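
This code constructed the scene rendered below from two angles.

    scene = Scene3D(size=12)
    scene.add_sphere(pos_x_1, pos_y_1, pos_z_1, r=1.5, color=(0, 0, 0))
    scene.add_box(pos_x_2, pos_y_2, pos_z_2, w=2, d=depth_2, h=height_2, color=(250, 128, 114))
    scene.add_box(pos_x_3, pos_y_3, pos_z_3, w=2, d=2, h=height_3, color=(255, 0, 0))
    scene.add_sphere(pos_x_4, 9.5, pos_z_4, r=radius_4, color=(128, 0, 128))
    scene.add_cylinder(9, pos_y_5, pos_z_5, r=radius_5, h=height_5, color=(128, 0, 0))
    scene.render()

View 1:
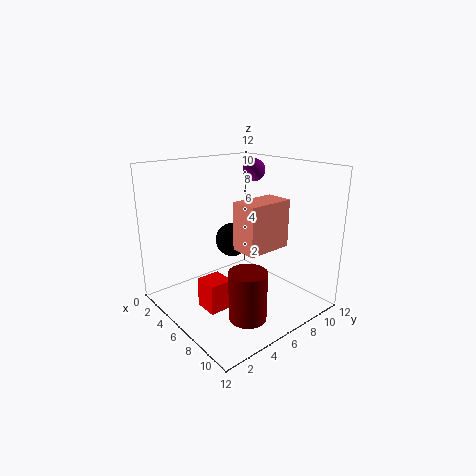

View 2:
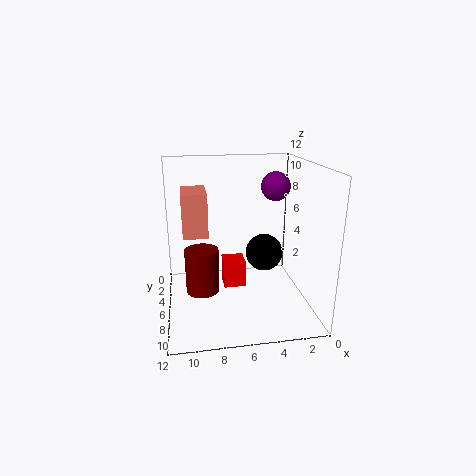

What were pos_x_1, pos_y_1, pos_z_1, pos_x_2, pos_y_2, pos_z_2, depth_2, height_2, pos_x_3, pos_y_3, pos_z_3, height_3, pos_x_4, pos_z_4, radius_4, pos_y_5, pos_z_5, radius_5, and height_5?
pos_x_1 = 4
pos_y_1 = 7
pos_z_1 = 5
pos_x_2 = 8.5
pos_y_2 = 3.5
pos_z_2 = 6.5
depth_2 = 3.5
height_2 = 3.5
pos_x_3 = 5
pos_y_3 = 2.5
pos_z_3 = 0.5
height_3 = 2.5
pos_x_4 = 4
pos_z_4 = 11
radius_4 = 1
pos_y_5 = 4.5
pos_z_5 = 0.5
radius_5 = 1.5
height_5 = 4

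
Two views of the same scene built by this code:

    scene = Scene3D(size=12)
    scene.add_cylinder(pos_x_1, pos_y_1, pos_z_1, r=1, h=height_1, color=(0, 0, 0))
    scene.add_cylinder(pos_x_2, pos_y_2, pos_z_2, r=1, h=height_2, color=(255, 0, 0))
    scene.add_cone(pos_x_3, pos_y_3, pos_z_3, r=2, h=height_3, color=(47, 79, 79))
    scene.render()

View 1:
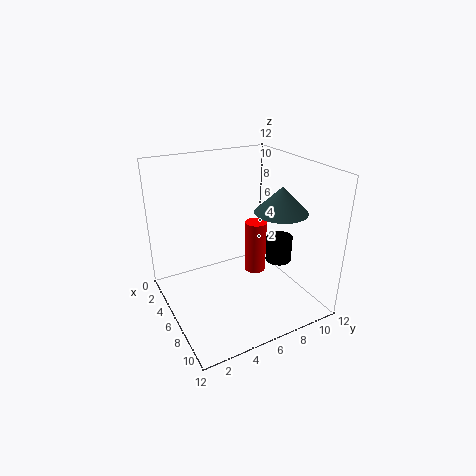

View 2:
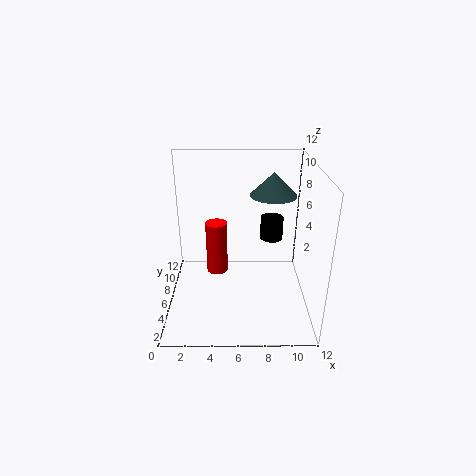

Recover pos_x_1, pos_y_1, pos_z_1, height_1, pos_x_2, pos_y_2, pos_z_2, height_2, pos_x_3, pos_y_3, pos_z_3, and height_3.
pos_x_1 = 9, pos_y_1 = 8, pos_z_1 = 5, height_1 = 2, pos_x_2 = 4, pos_y_2 = 9, pos_z_2 = 1, height_2 = 5, pos_x_3 = 9, pos_y_3 = 8, pos_z_3 = 9, height_3 = 2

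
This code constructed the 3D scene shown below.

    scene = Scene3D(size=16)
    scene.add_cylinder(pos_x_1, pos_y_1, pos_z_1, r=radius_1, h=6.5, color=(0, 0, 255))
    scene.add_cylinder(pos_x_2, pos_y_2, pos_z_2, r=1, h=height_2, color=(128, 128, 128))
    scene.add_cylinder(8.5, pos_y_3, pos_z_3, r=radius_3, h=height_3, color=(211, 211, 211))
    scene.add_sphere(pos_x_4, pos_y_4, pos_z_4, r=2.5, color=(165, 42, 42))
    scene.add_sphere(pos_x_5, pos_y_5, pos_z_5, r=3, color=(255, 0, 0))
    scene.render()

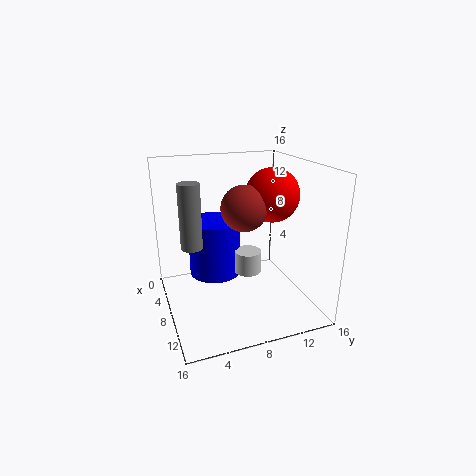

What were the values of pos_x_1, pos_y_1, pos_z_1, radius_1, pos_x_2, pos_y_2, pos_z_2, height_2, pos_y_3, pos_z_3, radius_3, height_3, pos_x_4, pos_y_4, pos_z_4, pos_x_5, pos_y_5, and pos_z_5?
pos_x_1 = 5.5; pos_y_1 = 6; pos_z_1 = 3; radius_1 = 3; pos_x_2 = 12; pos_y_2 = 2; pos_z_2 = 9.5; height_2 = 6; pos_y_3 = 9; pos_z_3 = 4; radius_3 = 1.5; height_3 = 2.5; pos_x_4 = 8.5; pos_y_4 = 8.5; pos_z_4 = 11.5; pos_x_5 = 8; pos_y_5 = 12; pos_z_5 = 12.5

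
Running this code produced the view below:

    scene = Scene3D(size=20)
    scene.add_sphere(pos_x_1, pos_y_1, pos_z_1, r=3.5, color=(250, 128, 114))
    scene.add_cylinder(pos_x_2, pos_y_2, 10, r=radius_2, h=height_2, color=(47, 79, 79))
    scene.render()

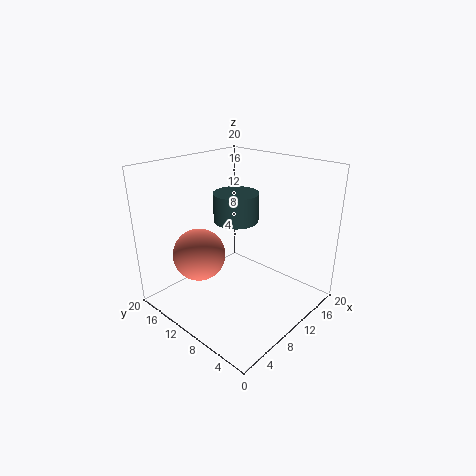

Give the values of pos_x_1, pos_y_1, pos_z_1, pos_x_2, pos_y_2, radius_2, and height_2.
pos_x_1 = 5; pos_y_1 = 12.5; pos_z_1 = 8.5; pos_x_2 = 14.5; pos_y_2 = 14.5; radius_2 = 3.5; height_2 = 4.5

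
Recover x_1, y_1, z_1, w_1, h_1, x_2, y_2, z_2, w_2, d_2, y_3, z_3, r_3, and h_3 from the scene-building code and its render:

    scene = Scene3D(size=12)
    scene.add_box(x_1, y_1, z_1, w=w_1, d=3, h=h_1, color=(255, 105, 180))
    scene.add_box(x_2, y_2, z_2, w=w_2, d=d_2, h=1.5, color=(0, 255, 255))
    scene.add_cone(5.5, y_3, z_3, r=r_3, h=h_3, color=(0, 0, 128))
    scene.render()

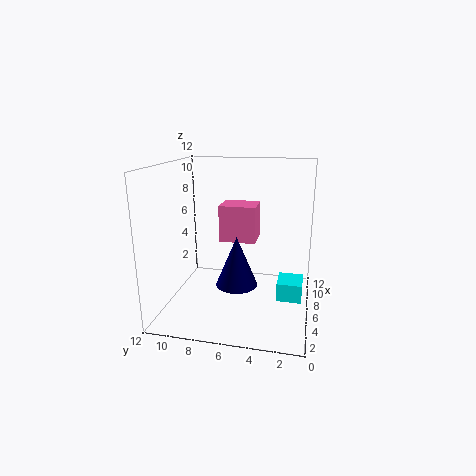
x_1 = 5.5, y_1 = 4.5, z_1 = 5.75, w_1 = 2.5, h_1 = 3, x_2 = 4.25, y_2 = 0.5, z_2 = 1.5, w_2 = 2.25, d_2 = 2, y_3 = 6, z_3 = 2, r_3 = 1.75, h_3 = 4.25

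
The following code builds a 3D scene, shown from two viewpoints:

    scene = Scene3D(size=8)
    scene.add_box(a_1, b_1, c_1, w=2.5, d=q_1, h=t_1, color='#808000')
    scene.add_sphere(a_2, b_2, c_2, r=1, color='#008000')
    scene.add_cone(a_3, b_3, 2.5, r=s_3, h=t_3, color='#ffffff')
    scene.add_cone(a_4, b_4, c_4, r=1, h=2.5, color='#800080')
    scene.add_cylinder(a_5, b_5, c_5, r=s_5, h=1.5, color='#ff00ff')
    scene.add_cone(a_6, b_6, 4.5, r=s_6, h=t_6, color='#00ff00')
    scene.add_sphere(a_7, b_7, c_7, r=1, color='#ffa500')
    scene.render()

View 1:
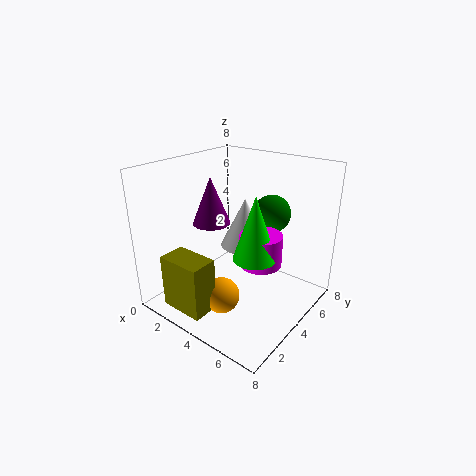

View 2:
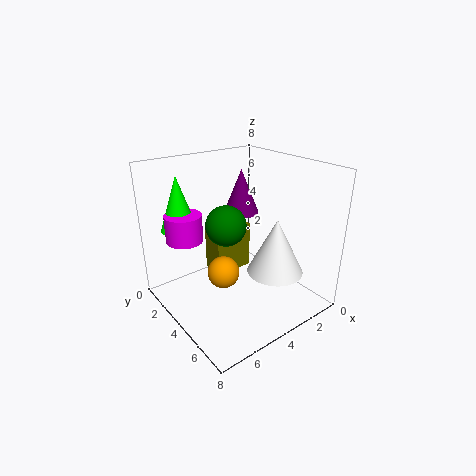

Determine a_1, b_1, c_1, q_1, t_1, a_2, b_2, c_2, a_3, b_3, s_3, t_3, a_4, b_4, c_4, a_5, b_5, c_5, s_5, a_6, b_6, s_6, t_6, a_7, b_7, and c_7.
a_1 = 1.5, b_1 = 0.5, c_1 = 0.5, q_1 = 1.5, t_1 = 3, a_2 = 5.5, b_2 = 5, c_2 = 5.5, a_3 = 3, b_3 = 6, s_3 = 1.5, t_3 = 3, a_4 = 3, b_4 = 3, c_4 = 5, a_5 = 6.5, b_5 = 2.5, c_5 = 4, s_5 = 1, a_6 = 6.5, b_6 = 2, s_6 = 1, t_6 = 3, a_7 = 4, b_7 = 2.5, c_7 = 1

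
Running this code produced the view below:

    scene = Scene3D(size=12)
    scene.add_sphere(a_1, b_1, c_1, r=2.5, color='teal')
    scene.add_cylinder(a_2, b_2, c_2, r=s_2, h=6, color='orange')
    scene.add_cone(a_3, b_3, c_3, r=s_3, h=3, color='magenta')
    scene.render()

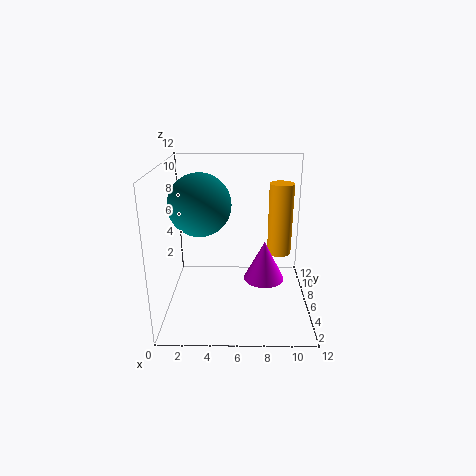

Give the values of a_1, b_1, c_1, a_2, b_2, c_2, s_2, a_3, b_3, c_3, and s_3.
a_1 = 3
b_1 = 5.5
c_1 = 9
a_2 = 9.5
b_2 = 6.5
c_2 = 4.5
s_2 = 1
a_3 = 8
b_3 = 3
c_3 = 4
s_3 = 1.5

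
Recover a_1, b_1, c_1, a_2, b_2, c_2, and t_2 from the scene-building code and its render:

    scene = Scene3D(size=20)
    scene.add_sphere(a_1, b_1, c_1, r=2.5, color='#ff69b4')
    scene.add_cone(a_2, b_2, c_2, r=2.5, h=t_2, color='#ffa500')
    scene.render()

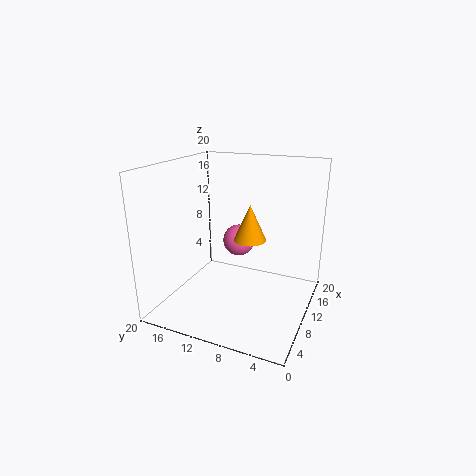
a_1 = 16; b_1 = 12.5; c_1 = 7; a_2 = 14.5; b_2 = 10; c_2 = 8; t_2 = 5.5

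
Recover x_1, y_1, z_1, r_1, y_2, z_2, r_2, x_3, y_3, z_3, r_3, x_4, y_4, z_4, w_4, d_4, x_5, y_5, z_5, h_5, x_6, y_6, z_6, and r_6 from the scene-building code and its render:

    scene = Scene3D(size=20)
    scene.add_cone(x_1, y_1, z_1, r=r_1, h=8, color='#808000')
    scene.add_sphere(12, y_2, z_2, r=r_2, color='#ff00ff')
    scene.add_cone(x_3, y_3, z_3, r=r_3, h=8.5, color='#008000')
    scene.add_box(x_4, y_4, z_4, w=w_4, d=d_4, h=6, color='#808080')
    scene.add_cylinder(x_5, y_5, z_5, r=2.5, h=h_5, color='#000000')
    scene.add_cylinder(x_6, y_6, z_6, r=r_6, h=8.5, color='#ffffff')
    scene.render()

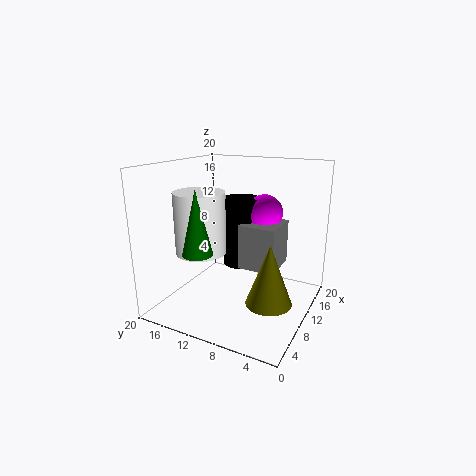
x_1 = 7
y_1 = 4
z_1 = 3
r_1 = 3
y_2 = 7
z_2 = 13.5
r_2 = 2.5
x_3 = 4.5
y_3 = 13
z_3 = 9
r_3 = 2
x_4 = 8
y_4 = 4
z_4 = 6.5
w_4 = 5.5
d_4 = 5
x_5 = 11
y_5 = 10
z_5 = 6
h_5 = 9.5
x_6 = 7.5
y_6 = 14.5
z_6 = 8
r_6 = 3.5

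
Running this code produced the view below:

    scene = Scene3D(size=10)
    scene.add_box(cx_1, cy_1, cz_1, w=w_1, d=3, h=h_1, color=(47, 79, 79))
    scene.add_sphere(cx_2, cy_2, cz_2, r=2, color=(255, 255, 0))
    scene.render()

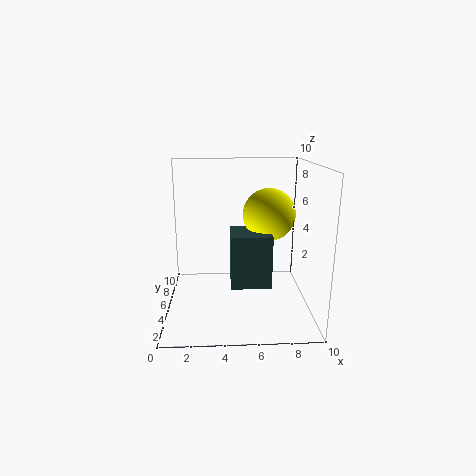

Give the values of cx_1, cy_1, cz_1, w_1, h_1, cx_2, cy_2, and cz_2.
cx_1 = 4.5; cy_1 = 5; cz_1 = 1; w_1 = 3; h_1 = 4; cx_2 = 7.5; cy_2 = 7.5; cz_2 = 6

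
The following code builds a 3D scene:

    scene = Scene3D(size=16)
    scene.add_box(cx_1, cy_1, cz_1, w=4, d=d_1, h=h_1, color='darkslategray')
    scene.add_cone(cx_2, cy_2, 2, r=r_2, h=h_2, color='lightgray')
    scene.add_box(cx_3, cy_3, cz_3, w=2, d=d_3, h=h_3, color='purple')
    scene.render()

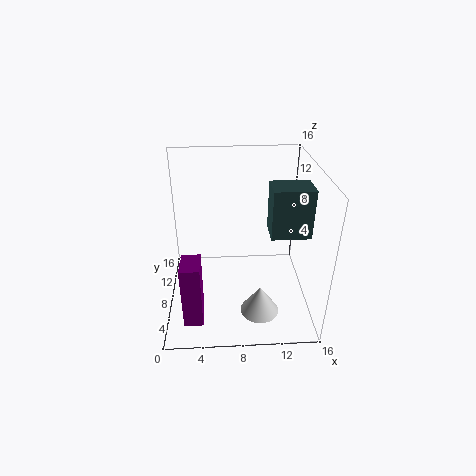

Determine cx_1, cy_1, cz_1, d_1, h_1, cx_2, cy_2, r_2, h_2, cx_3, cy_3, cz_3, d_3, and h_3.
cx_1 = 11, cy_1 = 4, cz_1 = 10, d_1 = 3, h_1 = 5, cx_2 = 10, cy_2 = 3, r_2 = 2, h_2 = 3, cx_3 = 2, cy_3 = 2, cz_3 = 1, d_3 = 3, h_3 = 7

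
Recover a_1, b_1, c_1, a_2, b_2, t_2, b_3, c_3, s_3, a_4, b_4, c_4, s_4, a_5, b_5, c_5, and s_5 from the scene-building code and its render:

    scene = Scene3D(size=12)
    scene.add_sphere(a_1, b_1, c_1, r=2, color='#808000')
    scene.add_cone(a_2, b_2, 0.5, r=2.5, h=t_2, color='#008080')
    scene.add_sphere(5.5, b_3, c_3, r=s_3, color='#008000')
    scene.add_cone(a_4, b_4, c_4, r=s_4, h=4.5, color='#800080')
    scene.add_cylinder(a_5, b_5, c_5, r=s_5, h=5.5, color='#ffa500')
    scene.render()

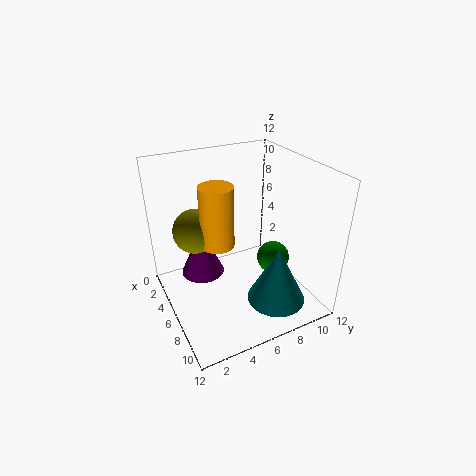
a_1 = 2.5
b_1 = 3.5
c_1 = 5.5
a_2 = 8.5
b_2 = 8.5
t_2 = 5
b_3 = 10
c_3 = 2.5
s_3 = 1.5
a_4 = 2.5
b_4 = 4
c_4 = 1
s_4 = 2
a_5 = 4
b_5 = 5
c_5 = 4.5
s_5 = 1.5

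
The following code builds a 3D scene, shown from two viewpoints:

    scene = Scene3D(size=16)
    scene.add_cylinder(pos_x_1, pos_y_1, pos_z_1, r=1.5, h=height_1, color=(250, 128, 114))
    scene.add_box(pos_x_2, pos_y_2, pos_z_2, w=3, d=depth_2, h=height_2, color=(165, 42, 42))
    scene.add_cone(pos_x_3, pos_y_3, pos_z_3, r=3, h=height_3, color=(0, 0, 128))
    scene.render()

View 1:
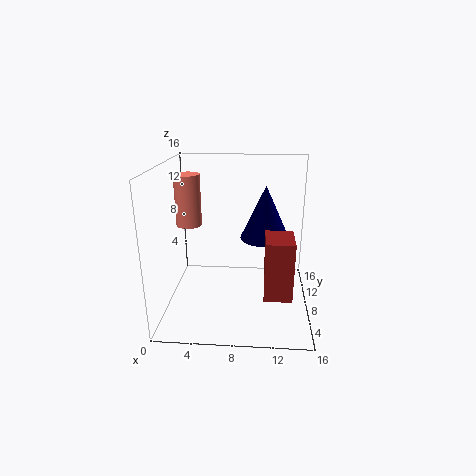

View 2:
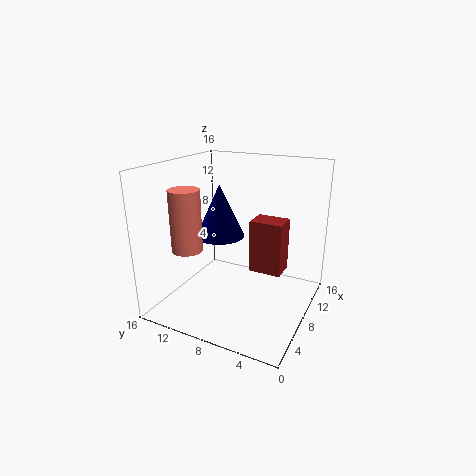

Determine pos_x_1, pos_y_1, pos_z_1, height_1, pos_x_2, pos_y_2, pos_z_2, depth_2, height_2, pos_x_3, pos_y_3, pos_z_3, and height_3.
pos_x_1 = 2
pos_y_1 = 10.5
pos_z_1 = 8.5
height_1 = 6
pos_x_2 = 11
pos_y_2 = 4
pos_z_2 = 2.5
depth_2 = 4
height_2 = 6.5
pos_x_3 = 11
pos_y_3 = 12
pos_z_3 = 6.5
height_3 = 6.5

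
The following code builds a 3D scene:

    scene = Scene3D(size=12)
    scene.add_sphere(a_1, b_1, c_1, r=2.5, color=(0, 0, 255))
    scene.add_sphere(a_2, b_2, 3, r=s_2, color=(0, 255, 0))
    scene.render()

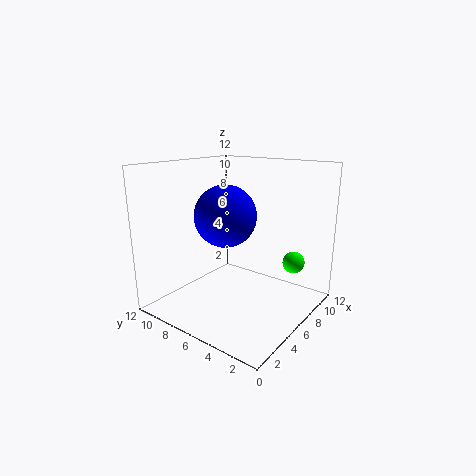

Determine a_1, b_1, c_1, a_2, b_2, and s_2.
a_1 = 5, b_1 = 6.5, c_1 = 8, a_2 = 10.5, b_2 = 3, s_2 = 1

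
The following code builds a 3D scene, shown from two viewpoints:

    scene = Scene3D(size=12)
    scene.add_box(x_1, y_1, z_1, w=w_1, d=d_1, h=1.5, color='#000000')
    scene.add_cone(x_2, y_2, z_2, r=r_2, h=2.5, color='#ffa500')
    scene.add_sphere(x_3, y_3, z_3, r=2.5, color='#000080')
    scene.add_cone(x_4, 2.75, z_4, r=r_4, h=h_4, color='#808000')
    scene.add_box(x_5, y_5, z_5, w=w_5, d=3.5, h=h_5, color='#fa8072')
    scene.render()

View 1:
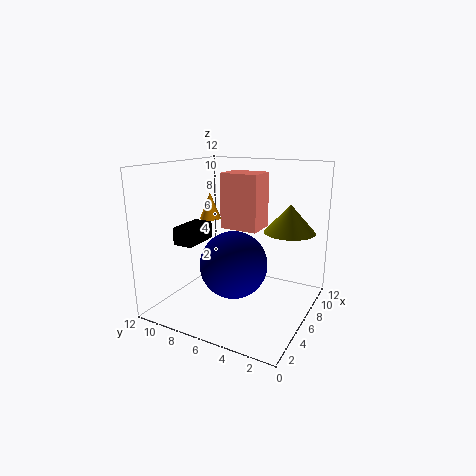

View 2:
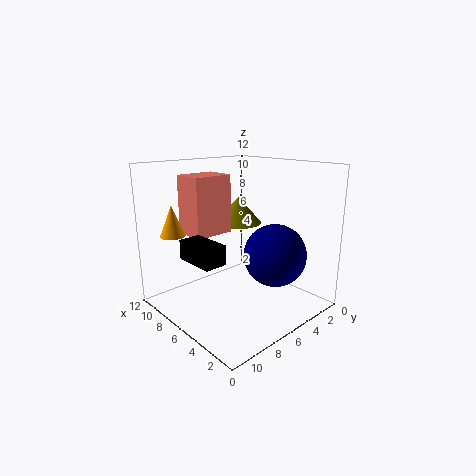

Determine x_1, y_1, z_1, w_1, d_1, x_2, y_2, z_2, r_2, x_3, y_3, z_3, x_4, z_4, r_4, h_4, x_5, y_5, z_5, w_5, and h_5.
x_1 = 3.75
y_1 = 9.25
z_1 = 5.25
w_1 = 3.25
d_1 = 1.75
x_2 = 8.75
y_2 = 10.5
z_2 = 6.5
r_2 = 1
x_3 = 3
y_3 = 4.75
z_3 = 5
x_4 = 9.5
z_4 = 6
r_4 = 2.25
h_4 = 2.5
x_5 = 7.75
y_5 = 5.25
z_5 = 6
w_5 = 2.75
h_5 = 5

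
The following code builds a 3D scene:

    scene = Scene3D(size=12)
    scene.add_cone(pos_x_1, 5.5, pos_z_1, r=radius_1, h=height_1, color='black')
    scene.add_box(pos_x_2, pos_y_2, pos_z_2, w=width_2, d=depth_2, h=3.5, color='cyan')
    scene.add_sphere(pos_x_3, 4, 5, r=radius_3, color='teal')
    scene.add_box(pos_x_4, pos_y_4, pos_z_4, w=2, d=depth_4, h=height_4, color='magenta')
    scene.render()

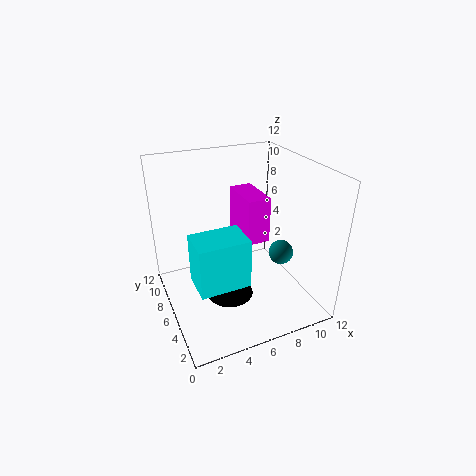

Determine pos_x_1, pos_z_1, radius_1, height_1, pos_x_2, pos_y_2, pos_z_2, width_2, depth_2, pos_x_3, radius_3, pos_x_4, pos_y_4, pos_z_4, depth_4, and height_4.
pos_x_1 = 5; pos_z_1 = 1; radius_1 = 2; height_1 = 4; pos_x_2 = 1; pos_y_2 = 0.5; pos_z_2 = 5.5; width_2 = 3.5; depth_2 = 2.5; pos_x_3 = 9; radius_3 = 1; pos_x_4 = 7; pos_y_4 = 6; pos_z_4 = 5; depth_4 = 4; height_4 = 4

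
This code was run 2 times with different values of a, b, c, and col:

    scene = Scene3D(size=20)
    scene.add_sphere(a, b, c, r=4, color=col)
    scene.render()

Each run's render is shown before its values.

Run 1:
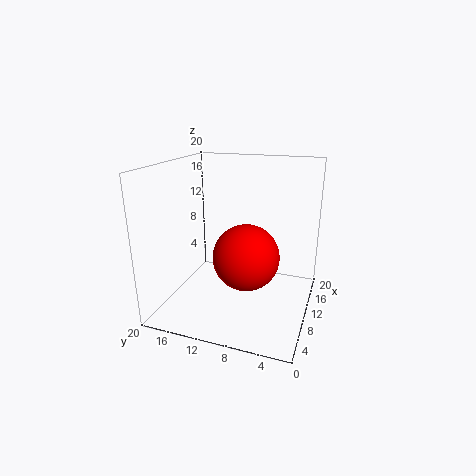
a = 4.5; b = 7; c = 10; col = 'red'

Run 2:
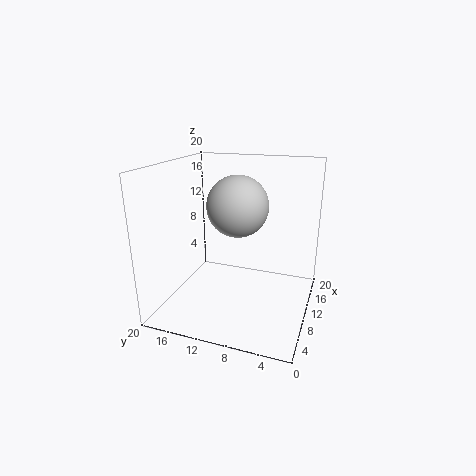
a = 8.5; b = 9.5; c = 15; col = 'lightgray'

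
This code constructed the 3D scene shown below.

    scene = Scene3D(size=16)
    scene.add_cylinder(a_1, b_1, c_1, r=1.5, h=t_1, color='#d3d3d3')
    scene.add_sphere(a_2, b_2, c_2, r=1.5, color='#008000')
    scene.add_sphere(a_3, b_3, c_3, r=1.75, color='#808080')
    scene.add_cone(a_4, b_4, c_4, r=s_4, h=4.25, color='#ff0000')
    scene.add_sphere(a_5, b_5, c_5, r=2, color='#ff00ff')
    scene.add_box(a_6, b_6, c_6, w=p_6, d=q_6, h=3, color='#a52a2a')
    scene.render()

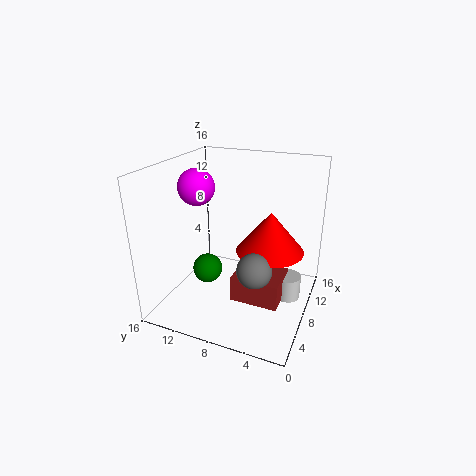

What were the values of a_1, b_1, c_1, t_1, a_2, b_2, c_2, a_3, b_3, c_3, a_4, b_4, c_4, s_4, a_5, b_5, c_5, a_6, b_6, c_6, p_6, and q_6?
a_1 = 10, b_1 = 2.5, c_1 = 0.5, t_1 = 2.75, a_2 = 4, b_2 = 9.75, c_2 = 6, a_3 = 3.75, b_3 = 4.5, c_3 = 7, a_4 = 7, b_4 = 4, c_4 = 7.75, s_4 = 3.5, a_5 = 7.25, b_5 = 12.5, c_5 = 13.5, a_6 = 6.25, b_6 = 2.75, c_6 = 0.75, p_6 = 4.5, q_6 = 5.5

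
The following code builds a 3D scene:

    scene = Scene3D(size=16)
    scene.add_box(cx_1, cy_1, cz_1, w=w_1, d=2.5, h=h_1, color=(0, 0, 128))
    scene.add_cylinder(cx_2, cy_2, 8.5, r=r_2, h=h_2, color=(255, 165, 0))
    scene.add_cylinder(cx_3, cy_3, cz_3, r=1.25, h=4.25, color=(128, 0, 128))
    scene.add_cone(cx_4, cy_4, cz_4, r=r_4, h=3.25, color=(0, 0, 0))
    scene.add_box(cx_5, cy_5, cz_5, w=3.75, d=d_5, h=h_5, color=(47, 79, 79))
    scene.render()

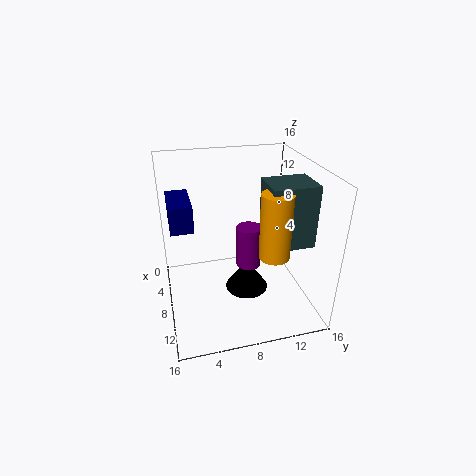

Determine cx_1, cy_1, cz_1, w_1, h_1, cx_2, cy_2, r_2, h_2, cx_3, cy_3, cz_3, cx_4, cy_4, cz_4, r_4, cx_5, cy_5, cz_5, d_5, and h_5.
cx_1 = 2.75, cy_1 = 0.75, cz_1 = 9.25, w_1 = 5.25, h_1 = 3, cx_2 = 13.25, cy_2 = 10.25, r_2 = 1.5, h_2 = 6.5, cx_3 = 11.25, cy_3 = 8.25, cz_3 = 6.75, cx_4 = 10.75, cy_4 = 8.25, cz_4 = 3.5, r_4 = 2.25, cx_5 = 10, cy_5 = 9.75, cz_5 = 9.25, d_5 = 4.5, h_5 = 6.25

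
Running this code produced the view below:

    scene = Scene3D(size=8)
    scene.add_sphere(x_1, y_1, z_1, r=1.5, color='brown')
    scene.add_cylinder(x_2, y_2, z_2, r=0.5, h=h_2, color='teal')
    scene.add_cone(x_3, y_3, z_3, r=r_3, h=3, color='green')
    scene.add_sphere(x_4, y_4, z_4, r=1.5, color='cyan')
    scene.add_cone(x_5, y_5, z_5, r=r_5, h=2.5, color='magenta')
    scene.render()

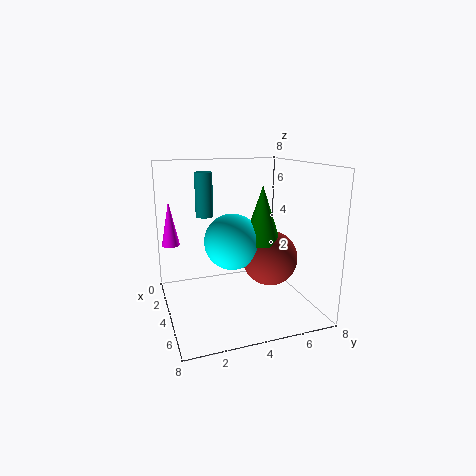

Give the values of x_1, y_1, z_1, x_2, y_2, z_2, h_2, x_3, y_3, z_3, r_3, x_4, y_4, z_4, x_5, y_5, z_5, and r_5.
x_1 = 5, y_1 = 5.5, z_1 = 3, x_2 = 2.5, y_2 = 2.5, z_2 = 5, h_2 = 2.5, x_3 = 5, y_3 = 5, z_3 = 4, r_3 = 1, x_4 = 4.5, y_4 = 3.5, z_4 = 4, x_5 = 2.5, y_5 = 0.5, z_5 = 3.5, r_5 = 0.5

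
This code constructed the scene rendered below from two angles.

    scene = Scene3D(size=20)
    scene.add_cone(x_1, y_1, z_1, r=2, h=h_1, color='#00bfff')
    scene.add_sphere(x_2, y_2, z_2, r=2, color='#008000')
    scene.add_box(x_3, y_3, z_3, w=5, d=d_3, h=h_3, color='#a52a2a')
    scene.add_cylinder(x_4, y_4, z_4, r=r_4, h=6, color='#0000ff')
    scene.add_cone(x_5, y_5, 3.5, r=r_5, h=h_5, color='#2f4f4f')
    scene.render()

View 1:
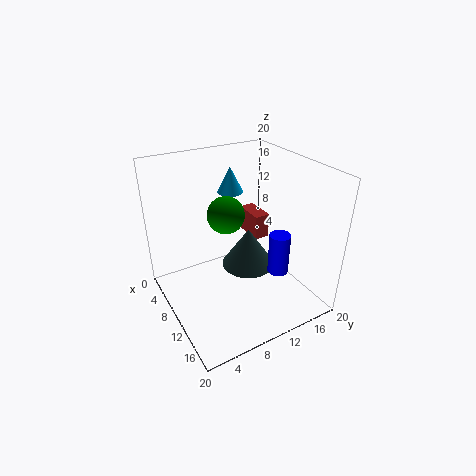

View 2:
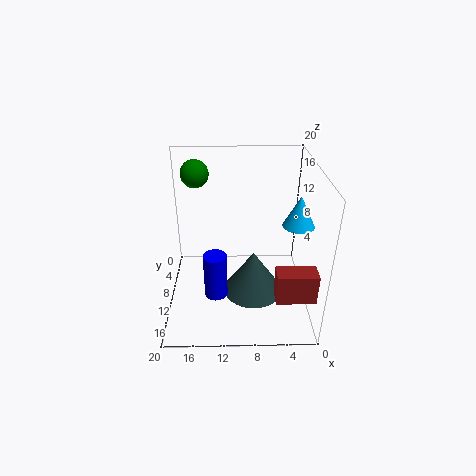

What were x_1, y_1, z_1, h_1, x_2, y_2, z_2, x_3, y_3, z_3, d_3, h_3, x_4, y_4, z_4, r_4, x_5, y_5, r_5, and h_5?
x_1 = 2.5, y_1 = 13, z_1 = 13.5, h_1 = 4, x_2 = 16, y_2 = 5, z_2 = 17.5, x_3 = 0.5, y_3 = 16, z_3 = 5.5, d_3 = 2.5, h_3 = 4, x_4 = 13, y_4 = 15, z_4 = 4.5, r_4 = 1.5, x_5 = 8, y_5 = 13, r_5 = 4, h_5 = 6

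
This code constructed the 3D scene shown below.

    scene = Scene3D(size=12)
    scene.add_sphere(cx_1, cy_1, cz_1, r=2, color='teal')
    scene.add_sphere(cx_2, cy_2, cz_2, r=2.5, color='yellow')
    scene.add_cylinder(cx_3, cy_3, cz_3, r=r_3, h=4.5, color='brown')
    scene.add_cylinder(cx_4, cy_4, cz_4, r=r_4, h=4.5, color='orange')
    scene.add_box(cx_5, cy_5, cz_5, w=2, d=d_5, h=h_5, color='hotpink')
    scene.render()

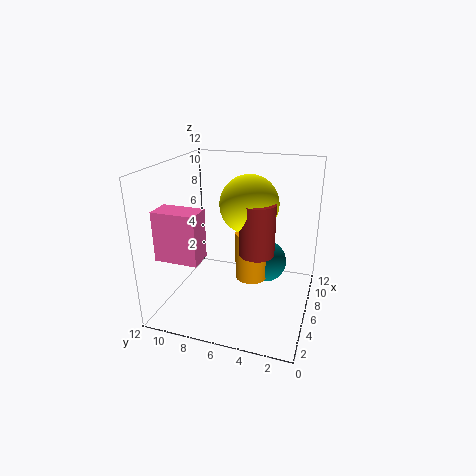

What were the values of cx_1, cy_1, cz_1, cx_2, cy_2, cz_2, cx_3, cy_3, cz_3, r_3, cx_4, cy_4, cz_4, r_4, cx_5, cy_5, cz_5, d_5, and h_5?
cx_1 = 10
cy_1 = 4.5
cz_1 = 2
cx_2 = 7.5
cy_2 = 5.5
cz_2 = 8.5
cx_3 = 6.5
cy_3 = 4.5
cz_3 = 4.5
r_3 = 1.5
cx_4 = 8.5
cy_4 = 5.5
cz_4 = 1
r_4 = 1.5
cx_5 = 2
cy_5 = 8
cz_5 = 5
d_5 = 3.5
h_5 = 4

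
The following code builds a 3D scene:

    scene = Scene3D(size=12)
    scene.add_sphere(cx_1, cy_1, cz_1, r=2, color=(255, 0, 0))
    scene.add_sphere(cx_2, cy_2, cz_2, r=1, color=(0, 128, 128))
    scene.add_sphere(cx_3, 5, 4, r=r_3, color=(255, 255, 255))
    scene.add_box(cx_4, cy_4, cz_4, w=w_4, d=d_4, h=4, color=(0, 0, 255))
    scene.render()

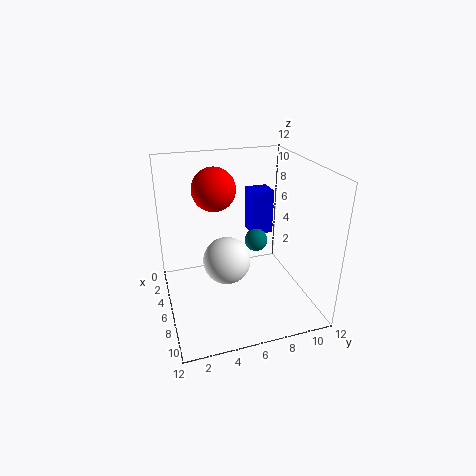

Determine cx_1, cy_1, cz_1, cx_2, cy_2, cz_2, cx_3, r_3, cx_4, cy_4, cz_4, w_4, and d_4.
cx_1 = 2
cy_1 = 5
cz_1 = 9
cx_2 = 5
cy_2 = 8
cz_2 = 5
cx_3 = 6
r_3 = 2
cx_4 = 2
cy_4 = 8
cz_4 = 5
w_4 = 2
d_4 = 2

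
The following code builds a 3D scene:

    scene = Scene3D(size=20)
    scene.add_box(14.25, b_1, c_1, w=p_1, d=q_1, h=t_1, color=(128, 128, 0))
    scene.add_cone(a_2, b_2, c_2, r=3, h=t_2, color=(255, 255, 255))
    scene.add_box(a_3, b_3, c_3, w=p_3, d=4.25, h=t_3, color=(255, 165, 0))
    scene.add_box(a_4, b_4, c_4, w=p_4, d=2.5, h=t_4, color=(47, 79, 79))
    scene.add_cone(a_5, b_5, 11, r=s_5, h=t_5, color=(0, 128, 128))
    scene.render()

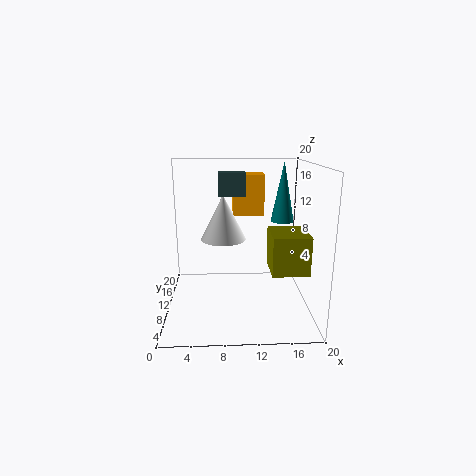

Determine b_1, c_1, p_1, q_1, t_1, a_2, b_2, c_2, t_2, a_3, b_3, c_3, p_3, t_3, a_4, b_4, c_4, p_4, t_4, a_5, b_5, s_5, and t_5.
b_1 = 5.5, c_1 = 6, p_1 = 5, q_1 = 5.75, t_1 = 5.25, a_2 = 8, b_2 = 9, c_2 = 10.25, t_2 = 6, a_3 = 9.5, b_3 = 15.25, c_3 = 11.75, p_3 = 4.75, t_3 = 6.25, a_4 = 7.5, b_4 = 2.25, c_4 = 17.25, p_4 = 3, t_4 = 2.5, a_5 = 17, b_5 = 15, s_5 = 1.75, t_5 = 9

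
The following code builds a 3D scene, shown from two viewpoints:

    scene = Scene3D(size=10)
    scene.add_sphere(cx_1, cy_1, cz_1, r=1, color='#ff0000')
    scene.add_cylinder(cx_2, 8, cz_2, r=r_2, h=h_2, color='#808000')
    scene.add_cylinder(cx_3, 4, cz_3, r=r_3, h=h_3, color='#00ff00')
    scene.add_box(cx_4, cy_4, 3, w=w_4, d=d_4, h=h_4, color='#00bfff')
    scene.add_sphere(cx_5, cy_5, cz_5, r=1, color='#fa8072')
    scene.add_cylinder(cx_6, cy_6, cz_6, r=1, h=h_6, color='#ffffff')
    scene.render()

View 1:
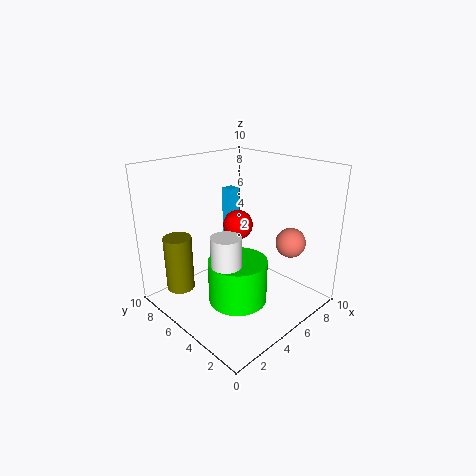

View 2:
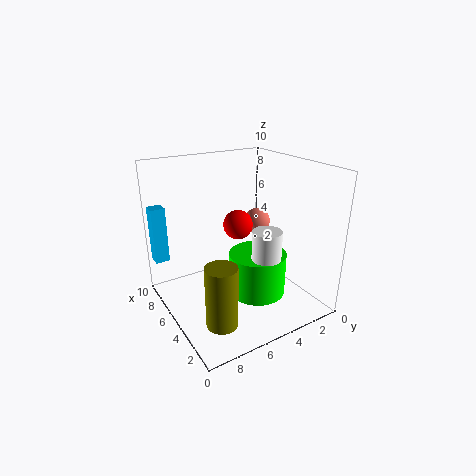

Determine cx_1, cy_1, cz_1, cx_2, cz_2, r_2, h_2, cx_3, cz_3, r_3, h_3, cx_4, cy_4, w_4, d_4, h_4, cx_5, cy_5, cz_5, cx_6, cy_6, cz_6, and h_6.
cx_1 = 5; cy_1 = 5; cz_1 = 6; cx_2 = 2; cz_2 = 1; r_2 = 1; h_2 = 4; cx_3 = 4; cz_3 = 1; r_3 = 2; h_3 = 3; cx_4 = 8; cy_4 = 9; w_4 = 1; d_4 = 1; h_4 = 4; cx_5 = 7; cy_5 = 2; cz_5 = 5; cx_6 = 3; cy_6 = 4; cz_6 = 3; h_6 = 3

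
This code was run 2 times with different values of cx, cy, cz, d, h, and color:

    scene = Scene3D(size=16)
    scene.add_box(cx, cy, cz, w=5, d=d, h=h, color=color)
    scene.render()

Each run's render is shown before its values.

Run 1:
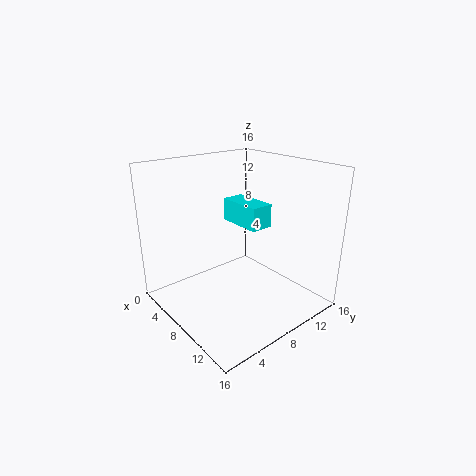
cx = 5.5, cy = 8, cz = 9.5, d = 2.5, h = 2.5, color = 'cyan'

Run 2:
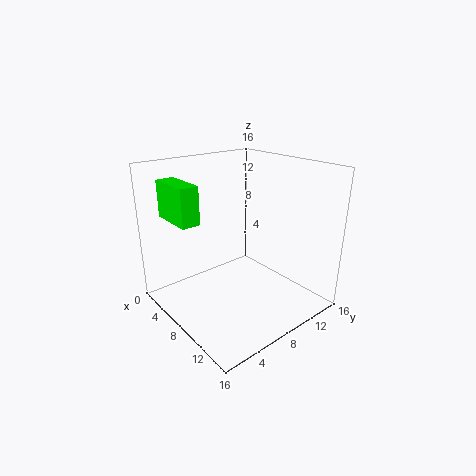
cx = 2.5, cy = 1.5, cz = 10.5, d = 2, h = 4, color = 'lime'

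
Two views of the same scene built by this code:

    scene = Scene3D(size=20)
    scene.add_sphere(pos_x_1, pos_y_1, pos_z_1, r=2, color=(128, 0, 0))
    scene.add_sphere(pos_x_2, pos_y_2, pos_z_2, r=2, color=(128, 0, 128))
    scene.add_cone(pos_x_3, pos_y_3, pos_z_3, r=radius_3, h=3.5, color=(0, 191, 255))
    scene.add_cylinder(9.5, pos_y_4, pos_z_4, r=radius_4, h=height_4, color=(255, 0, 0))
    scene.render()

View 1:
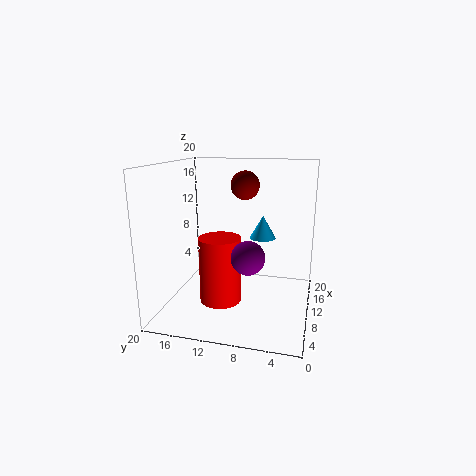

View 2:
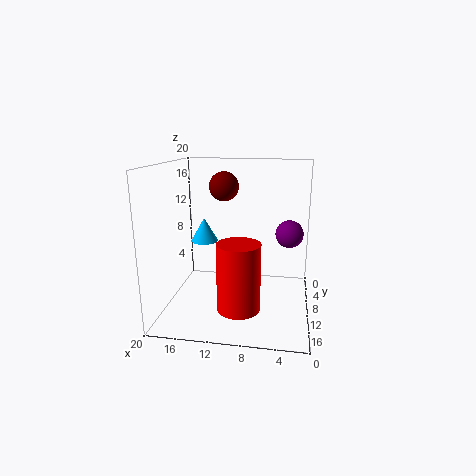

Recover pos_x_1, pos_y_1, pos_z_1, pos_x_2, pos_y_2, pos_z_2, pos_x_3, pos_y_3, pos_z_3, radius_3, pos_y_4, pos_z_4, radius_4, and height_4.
pos_x_1 = 12
pos_y_1 = 9.5
pos_z_1 = 17
pos_x_2 = 3
pos_y_2 = 7
pos_z_2 = 10
pos_x_3 = 15.5
pos_y_3 = 7.5
pos_z_3 = 8.5
radius_3 = 2
pos_y_4 = 12.5
pos_z_4 = 0.5
radius_4 = 3
height_4 = 9.5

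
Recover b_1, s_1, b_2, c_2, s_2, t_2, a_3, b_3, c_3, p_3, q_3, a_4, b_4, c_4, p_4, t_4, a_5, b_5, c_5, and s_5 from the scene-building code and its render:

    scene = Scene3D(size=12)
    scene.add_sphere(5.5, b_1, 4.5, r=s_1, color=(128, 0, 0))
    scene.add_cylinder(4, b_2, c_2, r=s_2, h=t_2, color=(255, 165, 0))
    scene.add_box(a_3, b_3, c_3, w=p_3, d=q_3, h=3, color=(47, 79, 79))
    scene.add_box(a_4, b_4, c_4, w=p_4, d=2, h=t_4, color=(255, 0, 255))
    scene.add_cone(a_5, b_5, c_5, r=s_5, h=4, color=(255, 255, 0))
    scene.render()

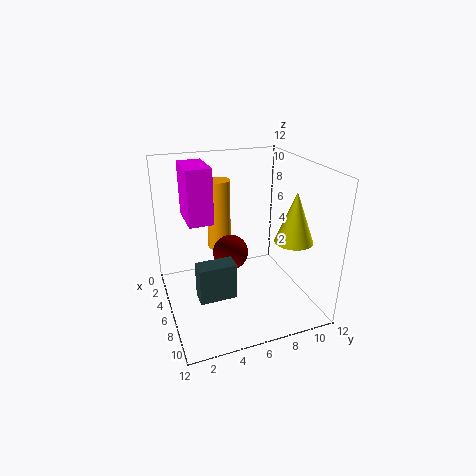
b_1 = 5.5; s_1 = 1.5; b_2 = 5; c_2 = 4.5; s_2 = 1; t_2 = 6; a_3 = 7; b_3 = 2; c_3 = 2; p_3 = 1.5; q_3 = 3; a_4 = 2.5; b_4 = 2; c_4 = 7.5; p_4 = 3.5; t_4 = 4.5; a_5 = 9; b_5 = 9.5; c_5 = 6.5; s_5 = 1.5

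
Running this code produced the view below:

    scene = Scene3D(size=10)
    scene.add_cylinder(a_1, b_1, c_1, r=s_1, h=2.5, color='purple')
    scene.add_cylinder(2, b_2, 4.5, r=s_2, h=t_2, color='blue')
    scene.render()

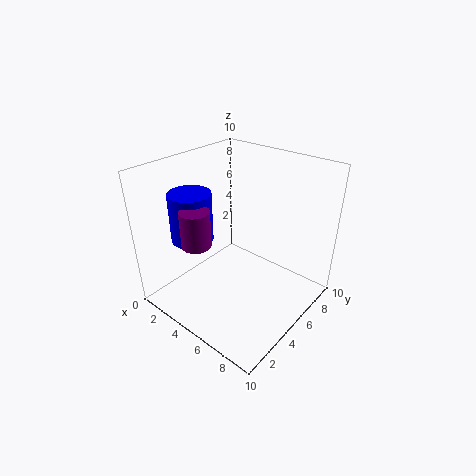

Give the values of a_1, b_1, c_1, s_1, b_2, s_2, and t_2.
a_1 = 3.5
b_1 = 2.5
c_1 = 5
s_1 = 1
b_2 = 3.5
s_2 = 1.5
t_2 = 3.5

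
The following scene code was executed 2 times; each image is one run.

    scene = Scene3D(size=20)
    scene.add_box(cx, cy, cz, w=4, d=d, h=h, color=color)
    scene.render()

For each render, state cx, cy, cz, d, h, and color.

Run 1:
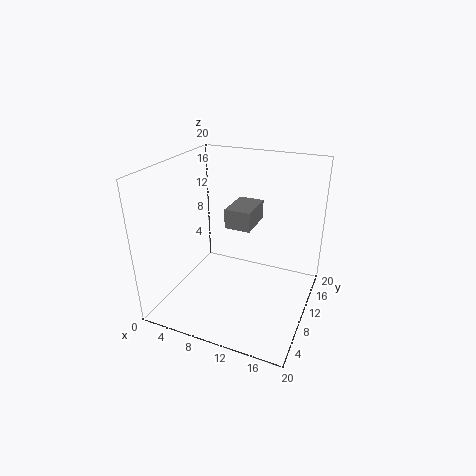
cx = 6.5, cy = 13, cz = 9.5, d = 6, h = 3, color = 'gray'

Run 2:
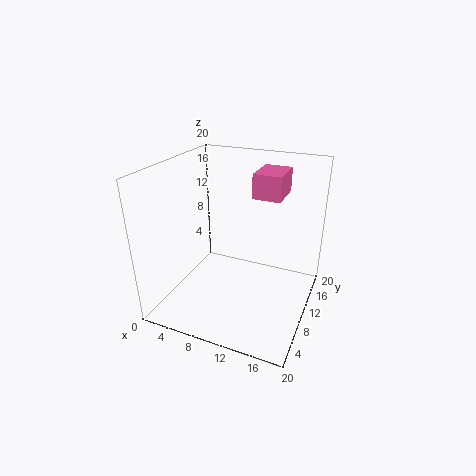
cx = 11, cy = 12.5, cz = 15, d = 5.5, h = 3.5, color = 'hotpink'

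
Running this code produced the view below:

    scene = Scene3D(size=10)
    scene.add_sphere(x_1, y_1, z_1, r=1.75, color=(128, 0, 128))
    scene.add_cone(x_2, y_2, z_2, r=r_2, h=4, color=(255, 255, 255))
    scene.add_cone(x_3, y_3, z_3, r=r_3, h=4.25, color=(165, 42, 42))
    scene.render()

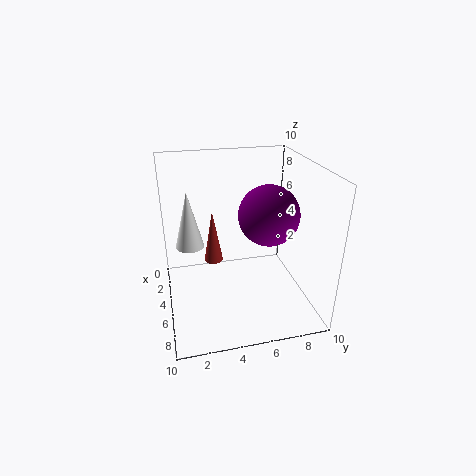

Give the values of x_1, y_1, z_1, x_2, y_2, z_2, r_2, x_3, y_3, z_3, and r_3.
x_1 = 8.25
y_1 = 6
z_1 = 8
x_2 = 4
y_2 = 1.75
z_2 = 4.25
r_2 = 1
x_3 = 1.75
y_3 = 3.75
z_3 = 1.5
r_3 = 0.75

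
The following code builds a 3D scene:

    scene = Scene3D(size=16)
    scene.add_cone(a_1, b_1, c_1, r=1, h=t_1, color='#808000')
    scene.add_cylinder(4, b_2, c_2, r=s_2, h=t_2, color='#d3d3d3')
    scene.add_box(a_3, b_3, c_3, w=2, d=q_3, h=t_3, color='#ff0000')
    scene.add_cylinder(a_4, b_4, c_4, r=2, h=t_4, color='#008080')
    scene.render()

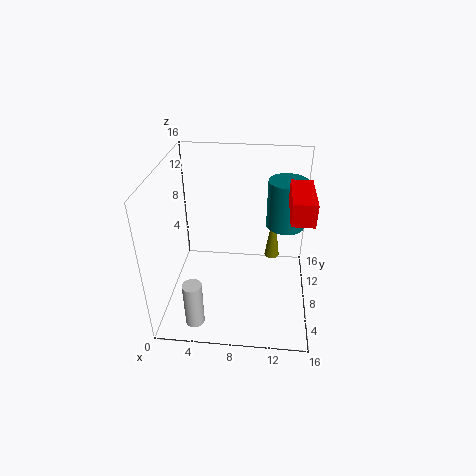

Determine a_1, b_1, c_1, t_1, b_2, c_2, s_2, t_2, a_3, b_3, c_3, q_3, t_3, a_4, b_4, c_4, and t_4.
a_1 = 12, b_1 = 15, c_1 = 1, t_1 = 7, b_2 = 2, c_2 = 1, s_2 = 1, t_2 = 5, a_3 = 13, b_3 = 1, c_3 = 14, q_3 = 5, t_3 = 2, a_4 = 13, b_4 = 8, c_4 = 10, t_4 = 5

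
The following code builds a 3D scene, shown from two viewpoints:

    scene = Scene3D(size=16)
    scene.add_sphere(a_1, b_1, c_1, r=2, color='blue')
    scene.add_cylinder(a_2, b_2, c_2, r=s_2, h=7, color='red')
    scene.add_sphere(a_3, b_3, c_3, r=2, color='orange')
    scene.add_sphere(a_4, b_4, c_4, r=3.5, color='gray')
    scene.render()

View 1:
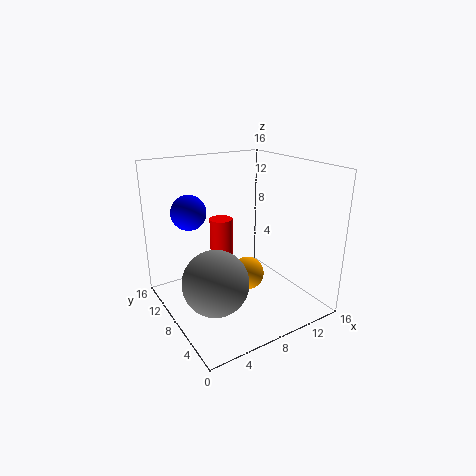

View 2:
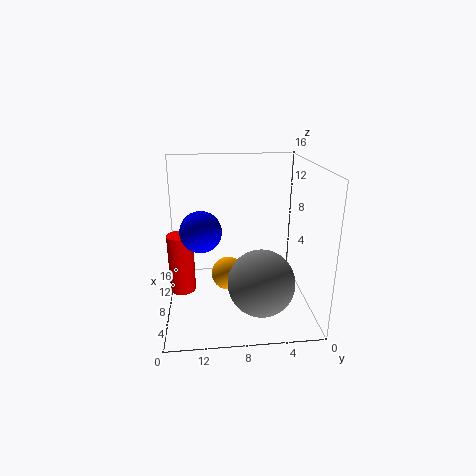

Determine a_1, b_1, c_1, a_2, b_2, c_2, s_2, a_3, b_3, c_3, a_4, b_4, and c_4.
a_1 = 4; b_1 = 12; c_1 = 10.5; a_2 = 9.5; b_2 = 14.5; c_2 = 1; s_2 = 1.5; a_3 = 10; b_3 = 9; c_3 = 2.5; a_4 = 4; b_4 = 6; c_4 = 4.5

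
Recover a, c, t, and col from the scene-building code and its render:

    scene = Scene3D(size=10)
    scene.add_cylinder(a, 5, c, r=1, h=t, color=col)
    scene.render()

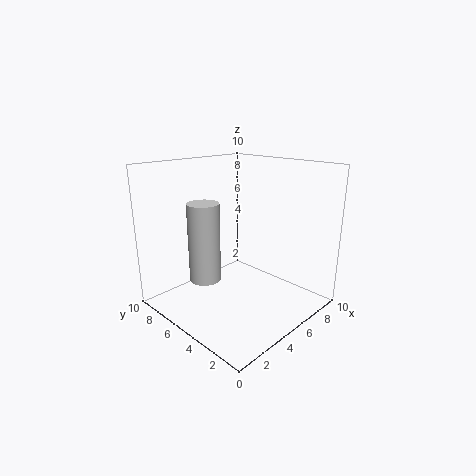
a = 2; c = 3; t = 5; col = 'lightgray'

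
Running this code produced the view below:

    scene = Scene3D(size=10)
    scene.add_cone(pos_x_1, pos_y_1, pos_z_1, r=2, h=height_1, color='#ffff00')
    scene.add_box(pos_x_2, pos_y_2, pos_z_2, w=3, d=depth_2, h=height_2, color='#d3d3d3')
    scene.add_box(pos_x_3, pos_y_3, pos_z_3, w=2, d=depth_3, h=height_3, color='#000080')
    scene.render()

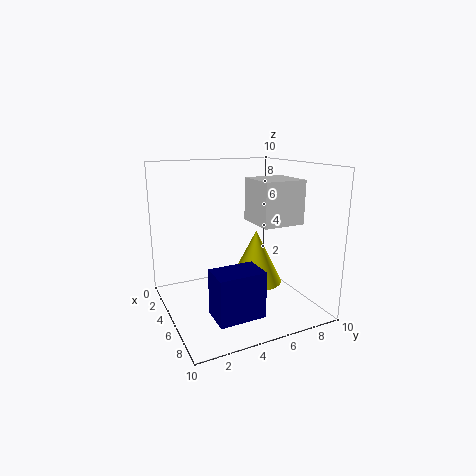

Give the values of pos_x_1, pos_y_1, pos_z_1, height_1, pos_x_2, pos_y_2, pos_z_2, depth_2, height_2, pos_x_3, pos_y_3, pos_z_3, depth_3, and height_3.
pos_x_1 = 4
pos_y_1 = 7
pos_z_1 = 1
height_1 = 4
pos_x_2 = 4
pos_y_2 = 6
pos_z_2 = 6
depth_2 = 3
height_2 = 3
pos_x_3 = 7
pos_y_3 = 2
pos_z_3 = 1
depth_3 = 3
height_3 = 3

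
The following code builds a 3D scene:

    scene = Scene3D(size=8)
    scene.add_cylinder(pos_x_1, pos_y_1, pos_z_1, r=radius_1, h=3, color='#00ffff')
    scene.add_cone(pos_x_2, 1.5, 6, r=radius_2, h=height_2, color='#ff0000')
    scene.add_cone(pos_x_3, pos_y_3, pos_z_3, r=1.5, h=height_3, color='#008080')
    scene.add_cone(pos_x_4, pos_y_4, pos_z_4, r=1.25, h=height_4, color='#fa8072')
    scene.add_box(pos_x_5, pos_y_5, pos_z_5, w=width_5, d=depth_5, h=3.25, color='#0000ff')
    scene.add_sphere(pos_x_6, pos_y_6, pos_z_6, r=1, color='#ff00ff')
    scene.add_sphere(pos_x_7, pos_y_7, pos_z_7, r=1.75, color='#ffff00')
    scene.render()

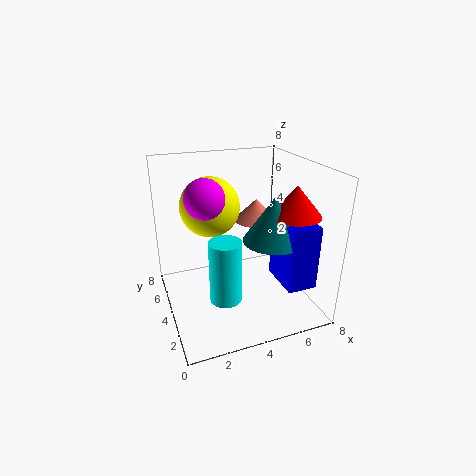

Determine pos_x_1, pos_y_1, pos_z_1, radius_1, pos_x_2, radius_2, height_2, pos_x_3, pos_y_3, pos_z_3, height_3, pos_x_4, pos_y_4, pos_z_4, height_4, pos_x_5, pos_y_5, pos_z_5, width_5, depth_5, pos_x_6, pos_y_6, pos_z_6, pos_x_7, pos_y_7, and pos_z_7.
pos_x_1 = 2.25; pos_y_1 = 1; pos_z_1 = 2.5; radius_1 = 0.75; pos_x_2 = 6; radius_2 = 1.25; height_2 = 1.5; pos_x_3 = 5; pos_y_3 = 1.75; pos_z_3 = 4.75; height_3 = 2.25; pos_x_4 = 5.5; pos_y_4 = 5; pos_z_4 = 4.5; height_4 = 1.25; pos_x_5 = 5.25; pos_y_5 = 0.25; pos_z_5 = 2.5; width_5 = 1.5; depth_5 = 2.25; pos_x_6 = 2; pos_y_6 = 3.25; pos_z_6 = 6.75; pos_x_7 = 3; pos_y_7 = 6; pos_z_7 = 5.25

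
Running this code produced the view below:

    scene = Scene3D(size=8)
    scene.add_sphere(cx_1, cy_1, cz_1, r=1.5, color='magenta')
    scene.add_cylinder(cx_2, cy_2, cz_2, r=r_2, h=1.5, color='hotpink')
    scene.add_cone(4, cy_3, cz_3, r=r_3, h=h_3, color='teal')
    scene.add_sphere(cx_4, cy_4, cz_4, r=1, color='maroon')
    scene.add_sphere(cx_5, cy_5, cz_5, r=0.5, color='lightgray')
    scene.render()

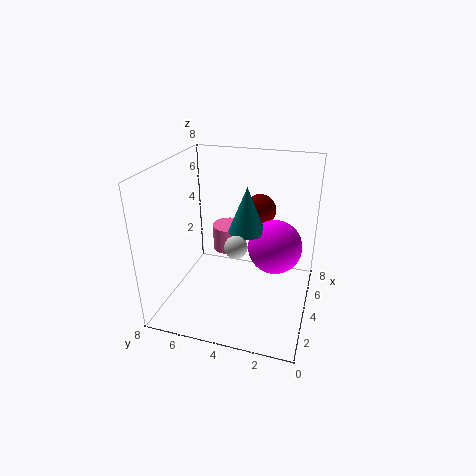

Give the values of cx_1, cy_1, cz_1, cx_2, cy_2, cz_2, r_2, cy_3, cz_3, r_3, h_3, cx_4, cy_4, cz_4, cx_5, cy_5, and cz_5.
cx_1 = 4.5; cy_1 = 2; cz_1 = 3.5; cx_2 = 5.5; cy_2 = 5; cz_2 = 2.5; r_2 = 1; cy_3 = 3.5; cz_3 = 4.5; r_3 = 1; h_3 = 2.5; cx_4 = 7; cy_4 = 3.5; cz_4 = 4.5; cx_5 = 0.5; cy_5 = 3; cz_5 = 5.5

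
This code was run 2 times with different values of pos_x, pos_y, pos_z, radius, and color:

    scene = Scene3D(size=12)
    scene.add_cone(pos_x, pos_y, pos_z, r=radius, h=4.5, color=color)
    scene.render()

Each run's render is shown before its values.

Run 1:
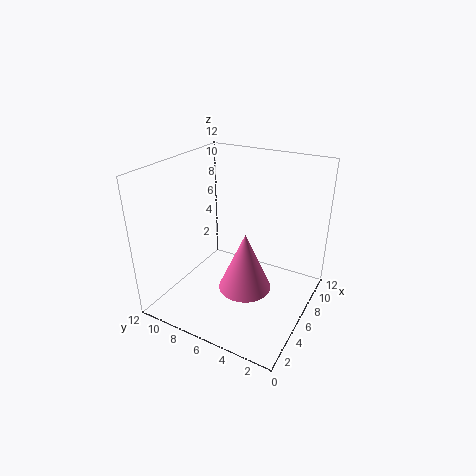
pos_x = 3.5; pos_y = 4; pos_z = 3.5; radius = 2; color = 'hotpink'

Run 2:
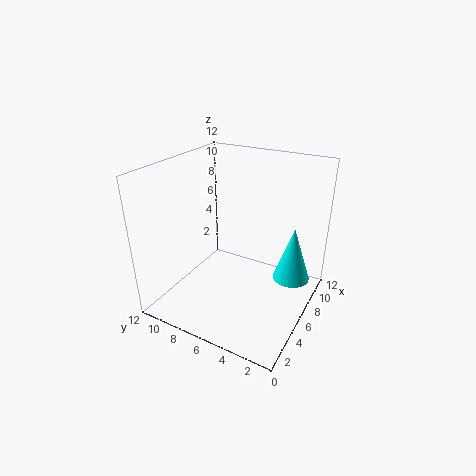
pos_x = 7; pos_y = 1.5; pos_z = 3; radius = 1.5; color = 'cyan'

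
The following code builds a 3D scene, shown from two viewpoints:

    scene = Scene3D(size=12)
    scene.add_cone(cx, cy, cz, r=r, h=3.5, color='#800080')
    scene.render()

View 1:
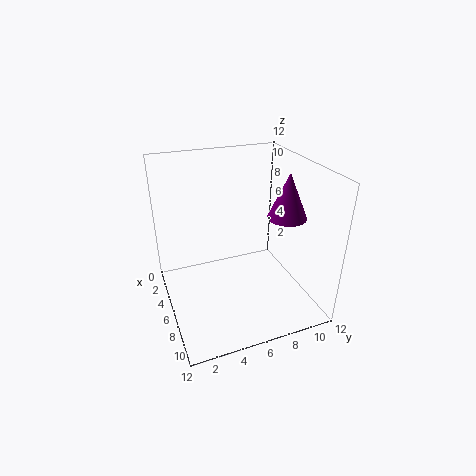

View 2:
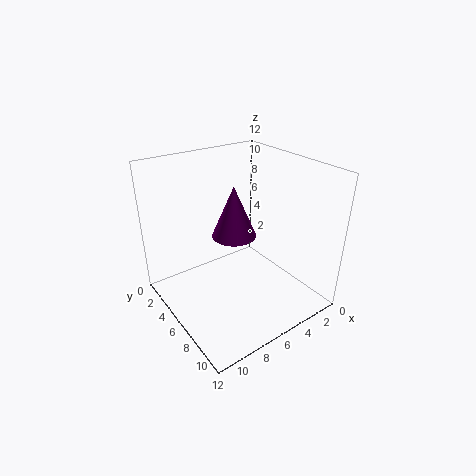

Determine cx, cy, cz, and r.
cx = 8.5; cy = 9; cz = 8.5; r = 1.5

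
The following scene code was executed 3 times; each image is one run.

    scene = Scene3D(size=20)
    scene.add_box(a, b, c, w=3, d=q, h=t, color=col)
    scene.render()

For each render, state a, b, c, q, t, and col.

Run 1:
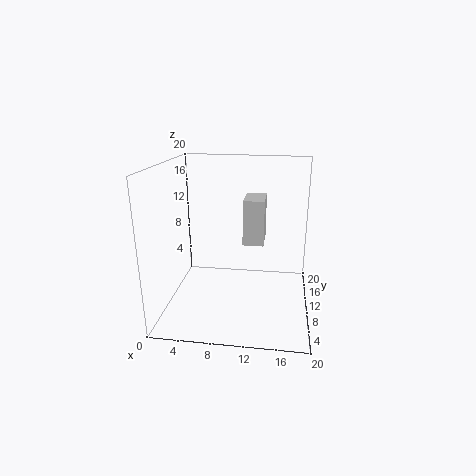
a = 10.5
b = 11
c = 8.5
q = 5
t = 6.5
col = 'lightgray'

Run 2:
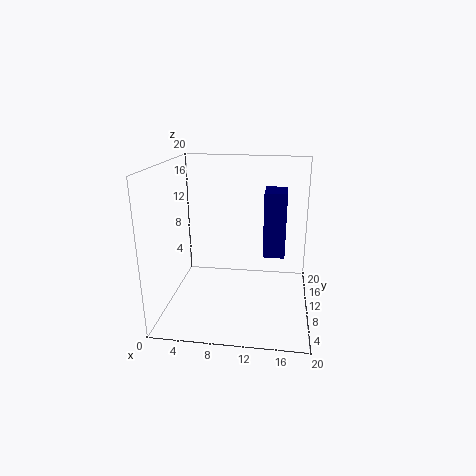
a = 13.5
b = 9.5
c = 7.5
q = 4.5
t = 9
col = 'navy'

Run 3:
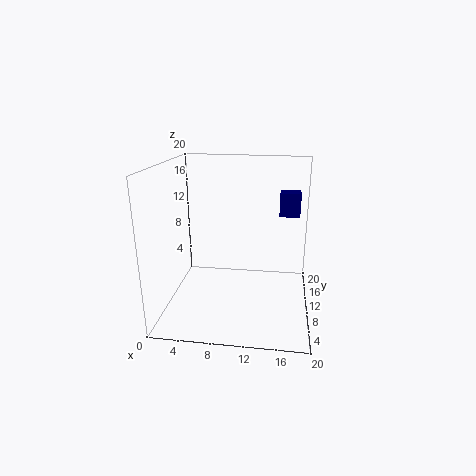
a = 15.5
b = 14
c = 12
q = 2.5
t = 3.5
col = 'navy'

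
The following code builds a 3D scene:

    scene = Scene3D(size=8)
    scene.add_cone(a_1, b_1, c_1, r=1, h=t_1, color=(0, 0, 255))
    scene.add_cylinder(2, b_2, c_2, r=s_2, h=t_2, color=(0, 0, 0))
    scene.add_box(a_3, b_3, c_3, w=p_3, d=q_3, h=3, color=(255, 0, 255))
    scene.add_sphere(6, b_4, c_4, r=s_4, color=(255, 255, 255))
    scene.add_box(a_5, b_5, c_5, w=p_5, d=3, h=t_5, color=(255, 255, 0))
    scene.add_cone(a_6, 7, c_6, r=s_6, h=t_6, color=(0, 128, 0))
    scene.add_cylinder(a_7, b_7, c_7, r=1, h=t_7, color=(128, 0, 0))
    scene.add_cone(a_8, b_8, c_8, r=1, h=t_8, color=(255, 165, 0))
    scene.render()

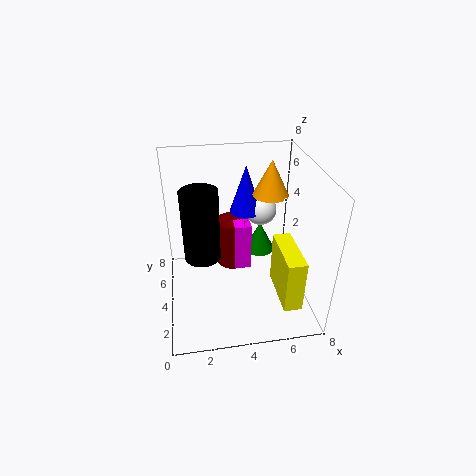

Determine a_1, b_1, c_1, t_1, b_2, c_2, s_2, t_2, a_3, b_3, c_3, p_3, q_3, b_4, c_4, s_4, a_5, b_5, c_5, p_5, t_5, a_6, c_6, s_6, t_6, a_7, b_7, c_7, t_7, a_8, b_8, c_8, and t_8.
a_1 = 5, b_1 = 7, c_1 = 4, t_1 = 3, b_2 = 4, c_2 = 3, s_2 = 1, t_2 = 4, a_3 = 4, b_3 = 5, c_3 = 1, p_3 = 1, q_3 = 1, b_4 = 7, c_4 = 4, s_4 = 1, a_5 = 6, b_5 = 1, c_5 = 1, p_5 = 1, t_5 = 3, a_6 = 6, c_6 = 1, s_6 = 1, t_6 = 2, a_7 = 4, b_7 = 6, c_7 = 1, t_7 = 3, a_8 = 6, b_8 = 5, c_8 = 6, t_8 = 2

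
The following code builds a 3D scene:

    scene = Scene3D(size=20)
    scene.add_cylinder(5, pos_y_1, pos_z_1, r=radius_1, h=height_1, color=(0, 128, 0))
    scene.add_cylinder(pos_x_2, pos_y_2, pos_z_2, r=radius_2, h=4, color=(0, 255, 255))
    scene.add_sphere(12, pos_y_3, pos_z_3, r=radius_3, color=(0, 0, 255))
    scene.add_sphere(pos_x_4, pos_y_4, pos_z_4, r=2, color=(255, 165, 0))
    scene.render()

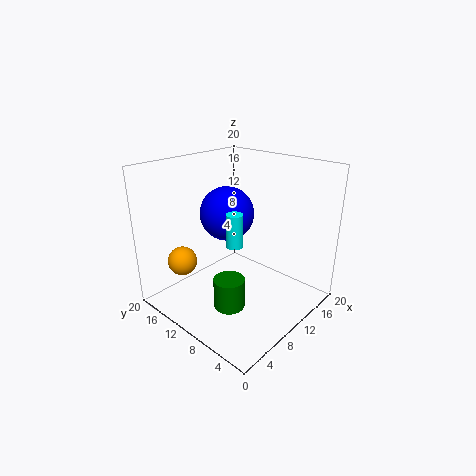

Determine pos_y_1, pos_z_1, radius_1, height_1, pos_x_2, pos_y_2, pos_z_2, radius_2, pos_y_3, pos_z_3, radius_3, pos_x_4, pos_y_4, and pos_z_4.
pos_y_1 = 7
pos_z_1 = 3
radius_1 = 2
height_1 = 4
pos_x_2 = 5
pos_y_2 = 6
pos_z_2 = 12
radius_2 = 1
pos_y_3 = 14
pos_z_3 = 12
radius_3 = 4
pos_x_4 = 4
pos_y_4 = 15
pos_z_4 = 7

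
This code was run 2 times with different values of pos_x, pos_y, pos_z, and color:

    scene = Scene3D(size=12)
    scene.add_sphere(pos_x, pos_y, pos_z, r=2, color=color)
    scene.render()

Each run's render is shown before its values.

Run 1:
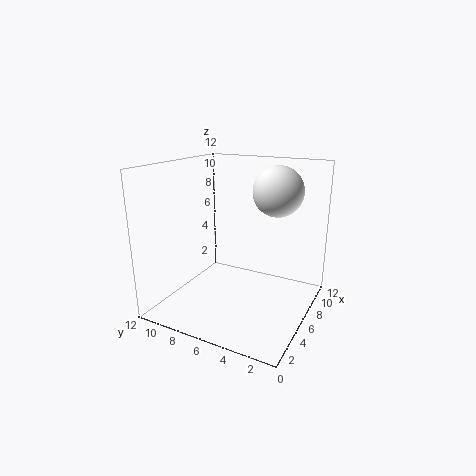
pos_x = 7, pos_y = 3, pos_z = 10, color = 'white'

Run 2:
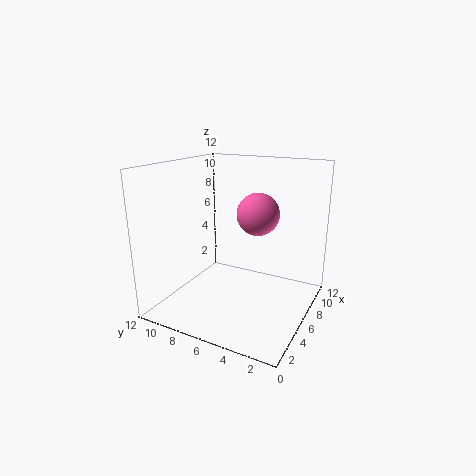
pos_x = 10, pos_y = 6, pos_z = 7, color = 'hotpink'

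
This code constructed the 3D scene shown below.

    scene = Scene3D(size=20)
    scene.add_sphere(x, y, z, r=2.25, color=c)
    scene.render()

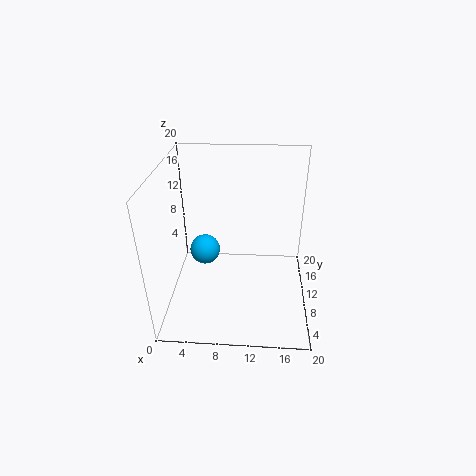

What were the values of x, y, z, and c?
x = 4.75
y = 12.75
z = 6
c = 'deepskyblue'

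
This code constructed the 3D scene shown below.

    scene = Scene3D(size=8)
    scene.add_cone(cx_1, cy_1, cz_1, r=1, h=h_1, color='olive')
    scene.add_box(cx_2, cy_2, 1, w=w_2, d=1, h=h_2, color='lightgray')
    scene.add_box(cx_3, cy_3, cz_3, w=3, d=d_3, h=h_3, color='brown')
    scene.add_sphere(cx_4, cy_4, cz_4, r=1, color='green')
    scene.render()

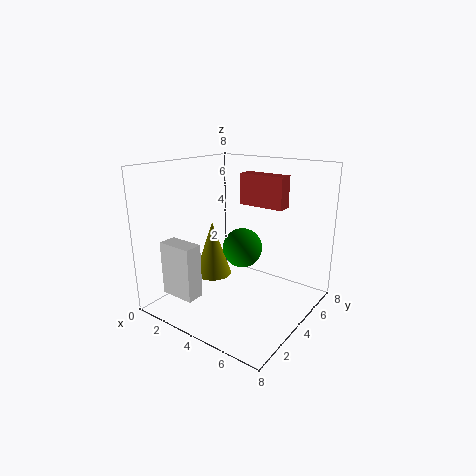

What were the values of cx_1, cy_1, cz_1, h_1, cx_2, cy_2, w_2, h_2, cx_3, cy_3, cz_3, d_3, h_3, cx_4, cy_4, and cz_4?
cx_1 = 3; cy_1 = 3; cz_1 = 2; h_1 = 3; cx_2 = 1; cy_2 = 1; w_2 = 2; h_2 = 3; cx_3 = 2; cy_3 = 7; cz_3 = 5; d_3 = 1; h_3 = 2; cx_4 = 5; cy_4 = 3; cz_4 = 4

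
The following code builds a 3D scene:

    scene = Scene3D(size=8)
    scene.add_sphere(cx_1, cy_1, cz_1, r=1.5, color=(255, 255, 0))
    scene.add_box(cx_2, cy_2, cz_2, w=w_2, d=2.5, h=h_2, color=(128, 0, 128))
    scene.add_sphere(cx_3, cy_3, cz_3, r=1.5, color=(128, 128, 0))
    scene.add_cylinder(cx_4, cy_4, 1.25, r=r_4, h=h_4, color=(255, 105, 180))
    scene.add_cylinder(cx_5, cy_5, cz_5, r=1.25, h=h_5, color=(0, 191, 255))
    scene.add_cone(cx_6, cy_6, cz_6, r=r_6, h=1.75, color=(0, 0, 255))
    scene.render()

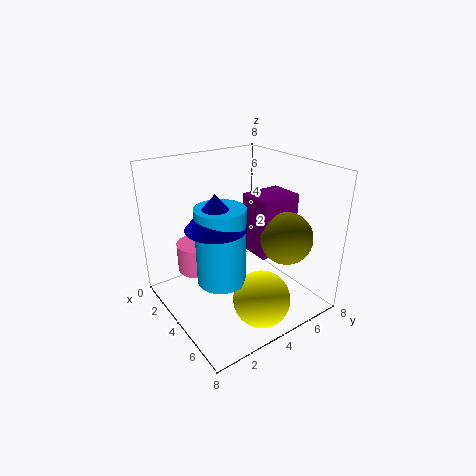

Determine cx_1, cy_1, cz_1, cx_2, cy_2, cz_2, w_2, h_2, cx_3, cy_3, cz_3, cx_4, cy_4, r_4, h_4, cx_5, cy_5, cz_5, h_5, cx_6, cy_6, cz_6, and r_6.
cx_1 = 6.5, cy_1 = 3.75, cz_1 = 1.5, cx_2 = 2.75, cy_2 = 5.25, cz_2 = 2.5, w_2 = 2, h_2 = 3.5, cx_3 = 5.25, cy_3 = 6.5, cz_3 = 3.75, cx_4 = 1.5, cy_4 = 2.75, r_4 = 1.25, h_4 = 1.75, cx_5 = 5, cy_5 = 2.25, cz_5 = 2.5, h_5 = 4, cx_6 = 5, cy_6 = 2, cz_6 = 5.5, r_6 = 1.5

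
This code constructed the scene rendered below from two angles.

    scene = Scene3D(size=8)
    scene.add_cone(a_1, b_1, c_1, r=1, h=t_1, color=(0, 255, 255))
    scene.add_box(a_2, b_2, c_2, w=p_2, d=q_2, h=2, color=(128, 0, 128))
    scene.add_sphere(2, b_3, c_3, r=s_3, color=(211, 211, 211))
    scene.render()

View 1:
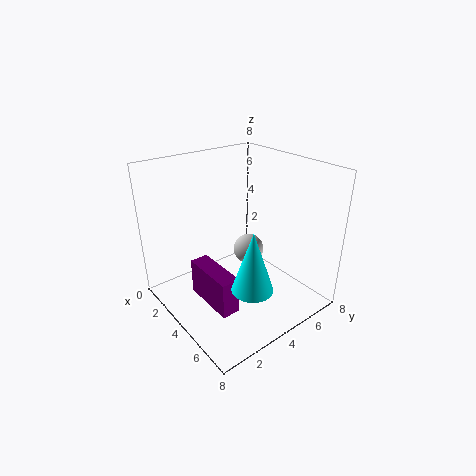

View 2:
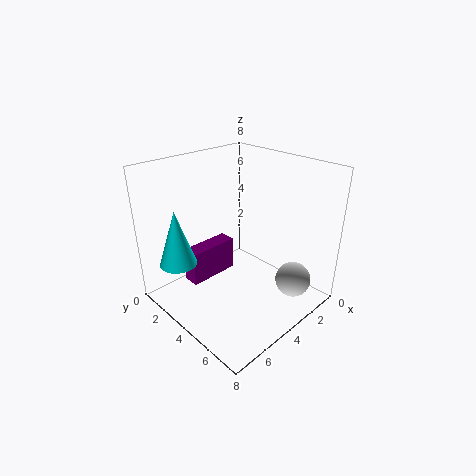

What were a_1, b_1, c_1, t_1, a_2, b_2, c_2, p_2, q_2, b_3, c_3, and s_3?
a_1 = 7
b_1 = 2.5
c_1 = 3
t_1 = 3
a_2 = 3
b_2 = 1.5
c_2 = 1
p_2 = 3
q_2 = 1
b_3 = 6.5
c_3 = 1.5
s_3 = 1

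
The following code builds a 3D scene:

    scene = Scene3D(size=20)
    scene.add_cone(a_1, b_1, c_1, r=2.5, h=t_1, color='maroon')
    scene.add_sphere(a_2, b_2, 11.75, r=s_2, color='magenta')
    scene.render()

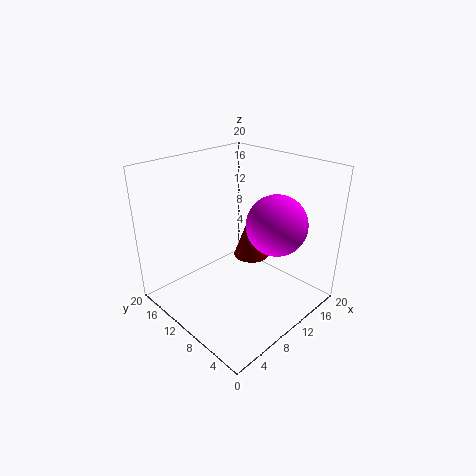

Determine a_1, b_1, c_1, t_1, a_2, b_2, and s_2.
a_1 = 12.25, b_1 = 9.5, c_1 = 6.75, t_1 = 7, a_2 = 14, b_2 = 6.5, s_2 = 4.25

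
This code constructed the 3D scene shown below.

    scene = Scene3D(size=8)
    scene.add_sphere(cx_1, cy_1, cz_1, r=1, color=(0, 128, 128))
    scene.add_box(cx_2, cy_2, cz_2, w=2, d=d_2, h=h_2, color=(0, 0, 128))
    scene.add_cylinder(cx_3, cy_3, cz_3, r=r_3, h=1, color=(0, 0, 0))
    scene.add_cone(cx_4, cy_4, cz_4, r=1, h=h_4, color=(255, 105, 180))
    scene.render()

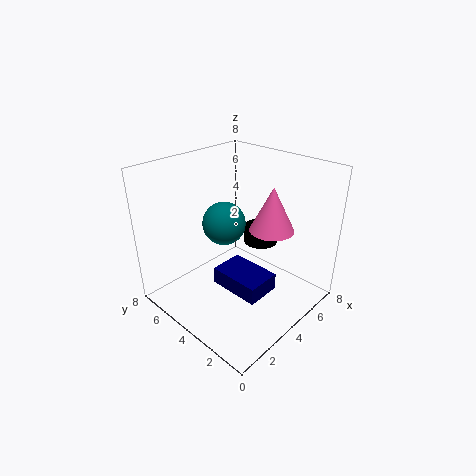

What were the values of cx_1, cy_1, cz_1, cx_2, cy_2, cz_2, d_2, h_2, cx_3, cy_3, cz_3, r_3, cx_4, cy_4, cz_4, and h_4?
cx_1 = 2, cy_1 = 3, cz_1 = 6, cx_2 = 3, cy_2 = 2, cz_2 = 1, d_2 = 3, h_2 = 1, cx_3 = 6, cy_3 = 4, cz_3 = 3, r_3 = 1, cx_4 = 3, cy_4 = 1, cz_4 = 6, h_4 = 2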